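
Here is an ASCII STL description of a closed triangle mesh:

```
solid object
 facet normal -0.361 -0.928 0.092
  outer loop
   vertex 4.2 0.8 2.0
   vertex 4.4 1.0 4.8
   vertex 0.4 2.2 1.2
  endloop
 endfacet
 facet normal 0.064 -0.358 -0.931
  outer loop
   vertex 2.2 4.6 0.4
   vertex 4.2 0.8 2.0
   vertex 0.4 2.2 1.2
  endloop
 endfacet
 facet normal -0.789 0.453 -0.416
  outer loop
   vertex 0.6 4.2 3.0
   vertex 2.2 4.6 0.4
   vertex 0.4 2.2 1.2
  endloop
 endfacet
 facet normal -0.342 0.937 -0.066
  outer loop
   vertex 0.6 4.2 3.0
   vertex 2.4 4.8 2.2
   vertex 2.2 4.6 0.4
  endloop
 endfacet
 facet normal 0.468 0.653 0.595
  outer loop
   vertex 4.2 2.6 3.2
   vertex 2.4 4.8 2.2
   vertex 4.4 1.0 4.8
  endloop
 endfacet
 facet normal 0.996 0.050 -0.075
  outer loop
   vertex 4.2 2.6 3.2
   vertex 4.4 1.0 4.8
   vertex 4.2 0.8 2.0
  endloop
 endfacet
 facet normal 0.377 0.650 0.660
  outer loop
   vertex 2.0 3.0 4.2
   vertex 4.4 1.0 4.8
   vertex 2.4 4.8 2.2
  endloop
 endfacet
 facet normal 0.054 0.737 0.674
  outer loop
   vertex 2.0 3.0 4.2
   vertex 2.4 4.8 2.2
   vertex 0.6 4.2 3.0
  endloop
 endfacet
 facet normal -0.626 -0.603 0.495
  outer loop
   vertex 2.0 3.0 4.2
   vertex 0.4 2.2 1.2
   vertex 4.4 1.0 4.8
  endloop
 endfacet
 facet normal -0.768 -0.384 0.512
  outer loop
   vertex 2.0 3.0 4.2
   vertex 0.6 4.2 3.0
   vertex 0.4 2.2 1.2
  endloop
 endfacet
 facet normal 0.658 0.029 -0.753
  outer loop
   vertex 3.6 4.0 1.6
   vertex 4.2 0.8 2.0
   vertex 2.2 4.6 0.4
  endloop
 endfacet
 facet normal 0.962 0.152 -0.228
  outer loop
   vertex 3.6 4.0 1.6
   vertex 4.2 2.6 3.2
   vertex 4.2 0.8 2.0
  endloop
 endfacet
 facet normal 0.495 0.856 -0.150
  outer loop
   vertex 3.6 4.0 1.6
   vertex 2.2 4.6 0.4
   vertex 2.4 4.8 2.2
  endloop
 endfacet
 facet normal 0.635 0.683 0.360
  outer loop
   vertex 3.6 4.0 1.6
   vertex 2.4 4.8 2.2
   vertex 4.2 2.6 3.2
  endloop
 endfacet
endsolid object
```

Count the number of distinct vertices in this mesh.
9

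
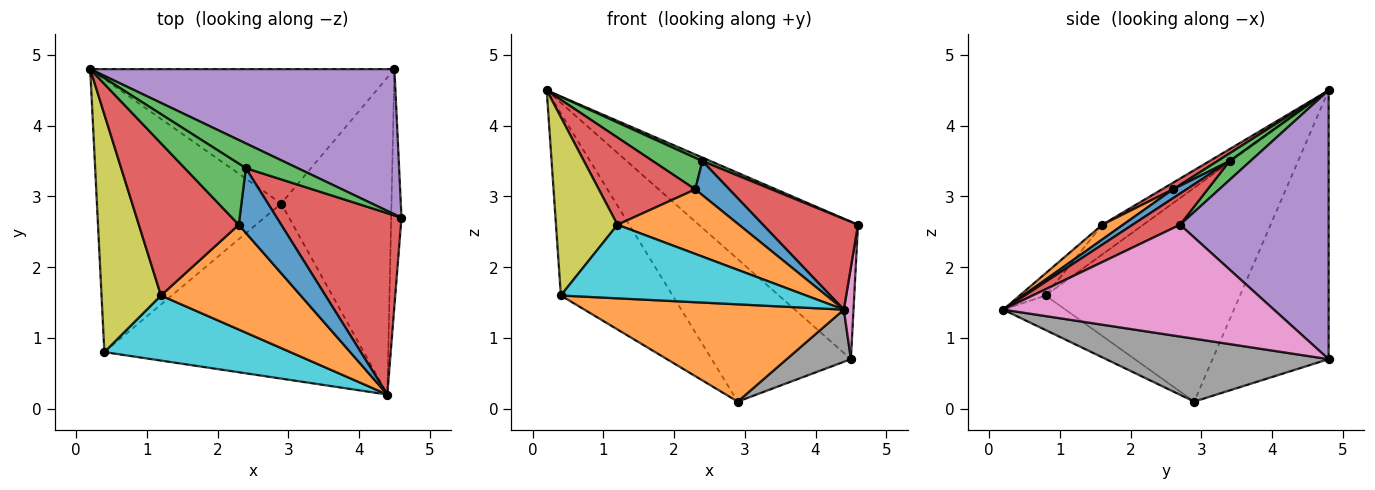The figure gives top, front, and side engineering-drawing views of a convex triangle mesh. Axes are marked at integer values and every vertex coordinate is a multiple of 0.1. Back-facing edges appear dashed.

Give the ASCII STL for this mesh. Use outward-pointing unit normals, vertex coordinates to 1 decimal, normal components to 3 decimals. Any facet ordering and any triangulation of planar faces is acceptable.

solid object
 facet normal -0.694 0.399 -0.599
  outer loop
   vertex 0.4 0.8 1.6
   vertex 0.2 4.8 4.5
   vertex 2.9 2.9 0.1
  endloop
 endfacet
 facet normal -0.116 -0.482 -0.868
  outer loop
   vertex 0.4 0.8 1.6
   vertex 2.9 2.9 0.1
   vertex 4.4 0.2 1.4
  endloop
 endfacet
 facet normal 0.339 -0.133 0.931
  outer loop
   vertex 2.4 3.4 3.5
   vertex 4.6 2.7 2.6
   vertex 0.2 4.8 4.5
  endloop
 endfacet
 facet normal 0.218 -0.436 0.873
  outer loop
   vertex 2.4 3.4 3.5
   vertex 4.4 0.2 1.4
   vertex 4.6 2.7 2.6
  endloop
 endfacet
 facet normal 0.540 0.579 0.611
  outer loop
   vertex 4.5 4.8 0.7
   vertex 0.2 4.8 4.5
   vertex 4.6 2.7 2.6
  endloop
 endfacet
 facet normal -0.519 0.622 -0.587
  outer loop
   vertex 4.5 4.8 0.7
   vertex 2.9 2.9 0.1
   vertex 0.2 4.8 4.5
  endloop
 endfacet
 facet normal 0.995 -0.036 -0.092
  outer loop
   vertex 4.5 4.8 0.7
   vertex 4.6 2.7 2.6
   vertex 4.4 0.2 1.4
  endloop
 endfacet
 facet normal 0.491 -0.142 -0.860
  outer loop
   vertex 4.5 4.8 0.7
   vertex 4.4 0.2 1.4
   vertex 2.9 2.9 0.1
  endloop
 endfacet
 facet normal -0.371 -0.557 0.743
  outer loop
   vertex 1.2 1.6 2.6
   vertex 0.2 4.8 4.5
   vertex 0.4 0.8 1.6
  endloop
 endfacet
 facet normal -0.079 -0.747 0.661
  outer loop
   vertex 1.2 1.6 2.6
   vertex 0.4 0.8 1.6
   vertex 4.4 0.2 1.4
  endloop
 endfacet
 facet normal 0.181 -0.458 0.870
  outer loop
   vertex 2.3 2.6 3.1
   vertex 4.4 0.2 1.4
   vertex 2.4 3.4 3.5
  endloop
 endfacet
 facet normal 0.089 -0.522 0.848
  outer loop
   vertex 2.3 2.6 3.1
   vertex 1.2 1.6 2.6
   vertex 4.4 0.2 1.4
  endloop
 endfacet
 facet normal 0.112 -0.456 0.883
  outer loop
   vertex 2.3 2.6 3.1
   vertex 2.4 3.4 3.5
   vertex 0.2 4.8 4.5
  endloop
 endfacet
 facet normal 0.057 -0.496 0.866
  outer loop
   vertex 2.3 2.6 3.1
   vertex 0.2 4.8 4.5
   vertex 1.2 1.6 2.6
  endloop
 endfacet
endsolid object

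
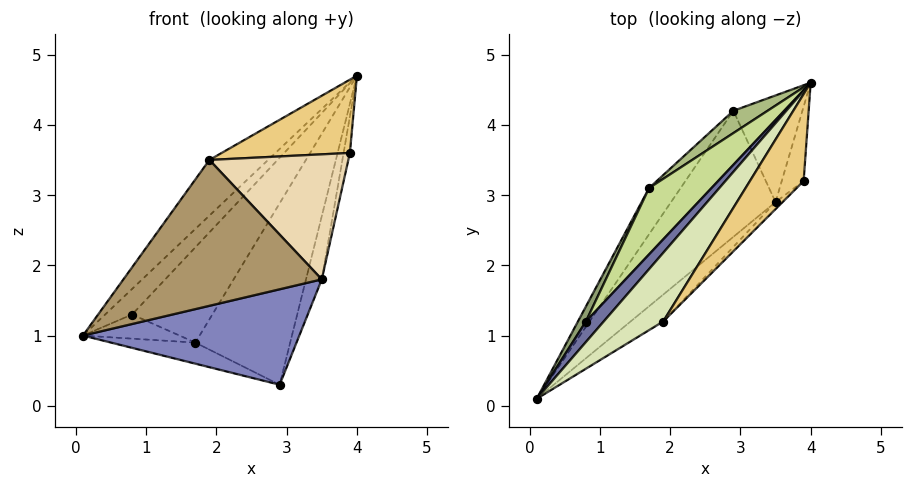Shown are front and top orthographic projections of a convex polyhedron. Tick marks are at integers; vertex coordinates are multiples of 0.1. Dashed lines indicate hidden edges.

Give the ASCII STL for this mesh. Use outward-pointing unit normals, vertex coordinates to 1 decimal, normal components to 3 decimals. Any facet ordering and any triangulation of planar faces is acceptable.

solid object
 facet normal -0.831 0.434 0.348
  outer loop
   vertex 0.8 1.2 1.3
   vertex 0.1 0.1 1.0
   vertex 4.0 4.6 4.7
  endloop
 endfacet
 facet normal 0.565 -0.498 -0.658
  outer loop
   vertex 3.5 2.9 1.8
   vertex 0.1 0.1 1.0
   vertex 2.9 4.2 0.3
  endloop
 endfacet
 facet normal 0.956 0.150 -0.253
  outer loop
   vertex 3.5 2.9 1.8
   vertex 2.9 4.2 0.3
   vertex 4.0 4.6 4.7
  endloop
 endfacet
 facet normal -0.641 0.319 -0.698
  outer loop
   vertex 1.7 3.1 0.9
   vertex 2.9 4.2 0.3
   vertex 0.1 0.1 1.0
  endloop
 endfacet
 facet normal -0.842 0.459 0.284
  outer loop
   vertex 1.7 3.1 0.9
   vertex 0.1 0.1 1.0
   vertex 0.8 1.2 1.3
  endloop
 endfacet
 facet normal -0.647 0.757 0.093
  outer loop
   vertex 1.7 3.1 0.9
   vertex 4.0 4.6 4.7
   vertex 2.9 4.2 0.3
  endloop
 endfacet
 facet normal -0.828 0.460 0.320
  outer loop
   vertex 1.7 3.1 0.9
   vertex 0.8 1.2 1.3
   vertex 4.0 4.6 4.7
  endloop
 endfacet
 facet normal -0.826 0.355 0.438
  outer loop
   vertex 1.9 1.2 3.5
   vertex 4.0 4.6 4.7
   vertex 0.1 0.1 1.0
  endloop
 endfacet
 facet normal 0.649 -0.748 -0.138
  outer loop
   vertex 1.9 1.2 3.5
   vertex 0.1 0.1 1.0
   vertex 3.5 2.9 1.8
  endloop
 endfacet
 facet normal 0.966 0.115 -0.234
  outer loop
   vertex 3.9 3.2 3.6
   vertex 3.5 2.9 1.8
   vertex 4.0 4.6 4.7
  endloop
 endfacet
 facet normal 0.518 -0.551 0.654
  outer loop
   vertex 3.9 3.2 3.6
   vertex 4.0 4.6 4.7
   vertex 1.9 1.2 3.5
  endloop
 endfacet
 facet normal 0.708 -0.706 -0.040
  outer loop
   vertex 3.9 3.2 3.6
   vertex 1.9 1.2 3.5
   vertex 3.5 2.9 1.8
  endloop
 endfacet
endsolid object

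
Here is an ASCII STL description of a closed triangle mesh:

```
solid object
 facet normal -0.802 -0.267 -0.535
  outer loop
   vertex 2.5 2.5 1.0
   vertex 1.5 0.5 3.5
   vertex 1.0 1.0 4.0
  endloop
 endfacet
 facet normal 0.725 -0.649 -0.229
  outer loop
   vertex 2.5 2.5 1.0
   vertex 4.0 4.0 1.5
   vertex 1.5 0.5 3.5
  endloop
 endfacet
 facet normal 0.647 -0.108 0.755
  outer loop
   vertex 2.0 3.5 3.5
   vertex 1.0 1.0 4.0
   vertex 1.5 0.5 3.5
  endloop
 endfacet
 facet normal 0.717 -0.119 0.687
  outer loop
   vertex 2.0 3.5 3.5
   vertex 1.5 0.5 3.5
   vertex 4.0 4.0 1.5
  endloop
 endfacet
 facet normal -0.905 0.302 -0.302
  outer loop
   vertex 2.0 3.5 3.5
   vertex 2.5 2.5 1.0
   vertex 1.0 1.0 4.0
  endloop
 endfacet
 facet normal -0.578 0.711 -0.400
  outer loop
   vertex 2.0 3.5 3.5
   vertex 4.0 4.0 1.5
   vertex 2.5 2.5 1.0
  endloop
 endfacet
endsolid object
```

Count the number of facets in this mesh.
6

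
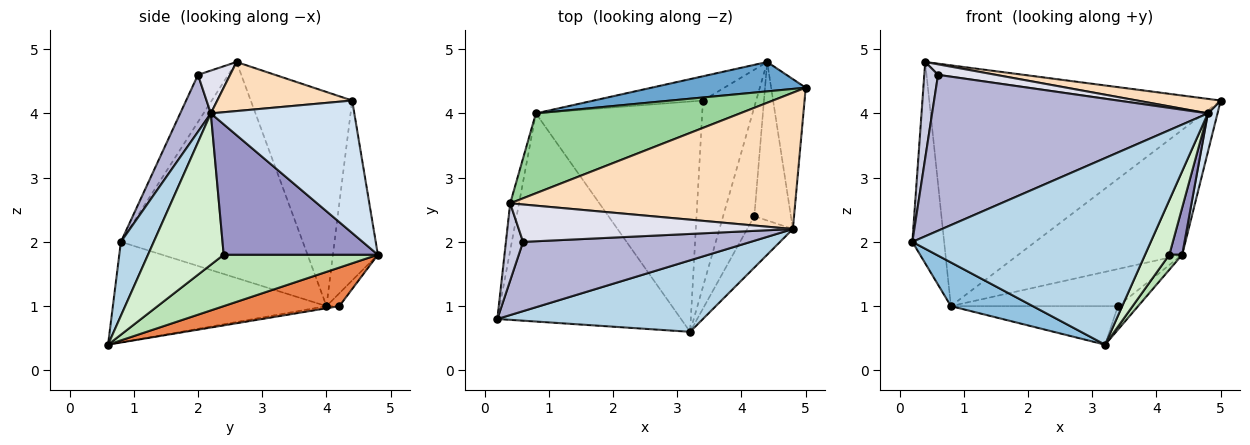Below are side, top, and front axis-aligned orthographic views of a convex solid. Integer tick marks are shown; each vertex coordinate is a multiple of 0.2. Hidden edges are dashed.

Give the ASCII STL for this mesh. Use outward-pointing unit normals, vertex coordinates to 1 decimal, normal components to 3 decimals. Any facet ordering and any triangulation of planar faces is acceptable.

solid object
 facet normal -0.258 0.940 0.221
  outer loop
   vertex 0.8 4.0 1.0
   vertex 5.0 4.4 4.2
   vertex 4.4 4.8 1.8
  endloop
 endfacet
 facet normal -0.472 -0.181 -0.863
  outer loop
   vertex 0.8 4.0 1.0
   vertex 3.2 0.6 0.4
   vertex 0.2 0.8 2.0
  endloop
 endfacet
 facet normal 0.128 -0.926 0.355
  outer loop
   vertex 4.8 2.2 4.0
   vertex 0.2 0.8 2.0
   vertex 3.2 0.6 0.4
  endloop
 endfacet
 facet normal 0.966 -0.065 -0.252
  outer loop
   vertex 4.8 2.2 4.0
   vertex 4.4 4.8 1.8
   vertex 5.0 4.4 4.2
  endloop
 endfacet
 facet normal 0.583 0.102 -0.806
  outer loop
   vertex 3.4 4.2 1.0
   vertex 4.4 4.8 1.8
   vertex 3.2 0.6 0.4
  endloop
 endfacet
 facet normal -0.013 0.165 -0.986
  outer loop
   vertex 3.4 4.2 1.0
   vertex 3.2 0.6 0.4
   vertex 0.8 4.0 1.0
  endloop
 endfacet
 facet normal -0.064 0.835 -0.546
  outer loop
   vertex 3.4 4.2 1.0
   vertex 0.8 4.0 1.0
   vertex 4.4 4.8 1.8
  endloop
 endfacet
 facet normal 0.169 -0.104 0.980
  outer loop
   vertex 0.4 2.6 4.8
   vertex 4.8 2.2 4.0
   vertex 5.0 4.4 4.2
  endloop
 endfacet
 facet normal -0.984 0.172 -0.040
  outer loop
   vertex 0.4 2.6 4.8
   vertex 0.8 4.0 1.0
   vertex 0.2 0.8 2.0
  endloop
 endfacet
 facet normal -0.314 0.901 0.299
  outer loop
   vertex 0.4 2.6 4.8
   vertex 5.0 4.4 4.2
   vertex 0.8 4.0 1.0
  endloop
 endfacet
 facet normal 0.853 -0.071 -0.518
  outer loop
   vertex 4.2 2.4 1.8
   vertex 3.2 0.6 0.4
   vertex 4.4 4.8 1.8
  endloop
 endfacet
 facet normal 0.915 -0.294 -0.276
  outer loop
   vertex 4.2 2.4 1.8
   vertex 4.8 2.2 4.0
   vertex 3.2 0.6 0.4
  endloop
 endfacet
 facet normal 0.960 -0.080 -0.269
  outer loop
   vertex 4.2 2.4 1.8
   vertex 4.4 4.8 1.8
   vertex 4.8 2.2 4.0
  endloop
 endfacet
 facet normal 0.101 -0.909 0.404
  outer loop
   vertex 0.6 2.0 4.6
   vertex 0.2 0.8 2.0
   vertex 4.8 2.2 4.0
  endloop
 endfacet
 facet normal -0.864 -0.393 0.314
  outer loop
   vertex 0.6 2.0 4.6
   vertex 0.4 2.6 4.8
   vertex 0.2 0.8 2.0
  endloop
 endfacet
 facet normal 0.149 -0.268 0.952
  outer loop
   vertex 0.6 2.0 4.6
   vertex 4.8 2.2 4.0
   vertex 0.4 2.6 4.8
  endloop
 endfacet
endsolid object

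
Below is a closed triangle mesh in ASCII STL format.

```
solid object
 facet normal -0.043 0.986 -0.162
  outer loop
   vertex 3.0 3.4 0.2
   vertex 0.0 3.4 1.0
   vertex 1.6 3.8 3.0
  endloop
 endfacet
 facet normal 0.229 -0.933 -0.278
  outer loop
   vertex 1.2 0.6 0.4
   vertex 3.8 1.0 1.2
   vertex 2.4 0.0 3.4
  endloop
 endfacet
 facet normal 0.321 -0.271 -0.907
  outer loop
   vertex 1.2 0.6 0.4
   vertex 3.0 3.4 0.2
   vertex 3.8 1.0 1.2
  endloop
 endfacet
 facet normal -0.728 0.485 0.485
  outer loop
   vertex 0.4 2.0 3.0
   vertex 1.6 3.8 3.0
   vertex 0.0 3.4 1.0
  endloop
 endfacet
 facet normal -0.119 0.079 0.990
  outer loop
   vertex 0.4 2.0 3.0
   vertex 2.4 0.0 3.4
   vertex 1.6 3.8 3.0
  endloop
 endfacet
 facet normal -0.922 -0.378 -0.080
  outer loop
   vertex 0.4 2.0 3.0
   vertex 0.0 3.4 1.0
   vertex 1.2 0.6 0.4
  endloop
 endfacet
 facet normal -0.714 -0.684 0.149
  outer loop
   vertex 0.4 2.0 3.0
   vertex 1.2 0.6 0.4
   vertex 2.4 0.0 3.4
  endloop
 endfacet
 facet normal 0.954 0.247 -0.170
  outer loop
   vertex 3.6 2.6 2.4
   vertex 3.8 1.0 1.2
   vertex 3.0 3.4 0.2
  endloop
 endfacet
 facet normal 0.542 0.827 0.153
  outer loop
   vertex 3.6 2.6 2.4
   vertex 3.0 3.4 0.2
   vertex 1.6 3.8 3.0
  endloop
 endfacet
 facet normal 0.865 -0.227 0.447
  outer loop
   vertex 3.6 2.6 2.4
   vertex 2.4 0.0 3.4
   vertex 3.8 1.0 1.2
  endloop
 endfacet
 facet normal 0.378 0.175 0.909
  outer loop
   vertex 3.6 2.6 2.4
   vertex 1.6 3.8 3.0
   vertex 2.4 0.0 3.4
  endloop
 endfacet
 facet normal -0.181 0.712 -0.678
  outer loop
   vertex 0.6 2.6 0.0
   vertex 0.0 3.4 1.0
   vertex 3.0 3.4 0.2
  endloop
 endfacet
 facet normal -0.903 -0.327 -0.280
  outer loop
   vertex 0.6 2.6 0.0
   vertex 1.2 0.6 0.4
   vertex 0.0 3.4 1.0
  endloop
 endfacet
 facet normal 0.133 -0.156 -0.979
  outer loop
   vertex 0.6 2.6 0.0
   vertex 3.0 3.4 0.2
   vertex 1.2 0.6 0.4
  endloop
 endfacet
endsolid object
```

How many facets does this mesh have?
14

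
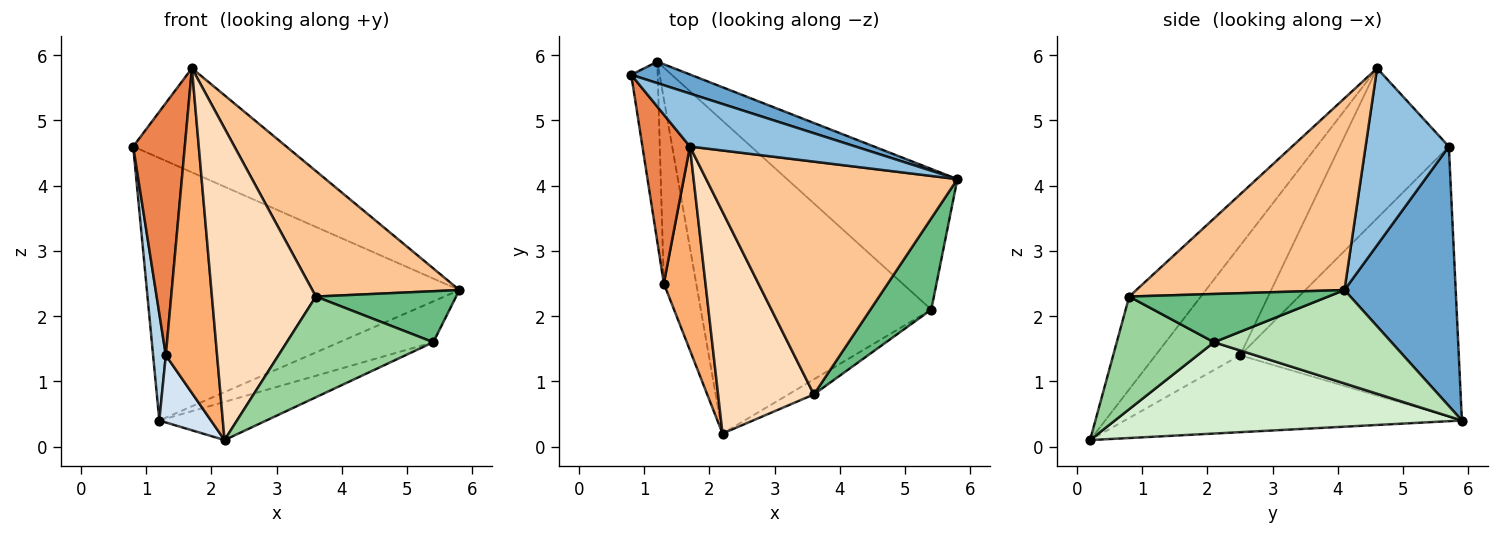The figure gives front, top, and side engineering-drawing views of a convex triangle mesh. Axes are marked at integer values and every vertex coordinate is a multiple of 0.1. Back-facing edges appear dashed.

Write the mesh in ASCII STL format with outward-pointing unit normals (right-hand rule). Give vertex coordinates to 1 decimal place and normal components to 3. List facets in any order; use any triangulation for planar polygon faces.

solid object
 facet normal 0.334 0.939 0.077
  outer loop
   vertex 1.2 5.9 0.4
   vertex 0.8 5.7 4.6
   vertex 5.8 4.1 2.4
  endloop
 endfacet
 facet normal 0.436 0.802 0.408
  outer loop
   vertex 1.7 4.6 5.8
   vertex 5.8 4.1 2.4
   vertex 0.8 5.7 4.6
  endloop
 endfacet
 facet normal -0.994 -0.058 -0.097
  outer loop
   vertex 1.3 2.5 1.4
   vertex 0.8 5.7 4.6
   vertex 1.2 5.9 0.4
  endloop
 endfacet
 facet normal -0.913 -0.140 -0.384
  outer loop
   vertex 1.3 2.5 1.4
   vertex 1.2 5.9 0.4
   vertex 2.2 0.2 0.1
  endloop
 endfacet
 facet normal -0.869 -0.411 0.275
  outer loop
   vertex 1.3 2.5 1.4
   vertex 1.7 4.6 5.8
   vertex 0.8 5.7 4.6
  endloop
 endfacet
 facet normal -0.813 -0.493 0.309
  outer loop
   vertex 1.3 2.5 1.4
   vertex 2.2 0.2 0.1
   vertex 1.7 4.6 5.8
  endloop
 endfacet
 facet normal 0.558 -0.394 0.731
  outer loop
   vertex 3.6 0.8 2.3
   vertex 5.8 4.1 2.4
   vertex 1.7 4.6 5.8
  endloop
 endfacet
 facet normal -0.490 -0.710 0.505
  outer loop
   vertex 3.6 0.8 2.3
   vertex 1.7 4.6 5.8
   vertex 2.2 0.2 0.1
  endloop
 endfacet
 facet normal 0.569 -0.401 0.718
  outer loop
   vertex 5.4 2.1 1.6
   vertex 5.8 4.1 2.4
   vertex 3.6 0.8 2.3
  endloop
 endfacet
 facet normal 0.549 -0.827 -0.124
  outer loop
   vertex 5.4 2.1 1.6
   vertex 3.6 0.8 2.3
   vertex 2.2 0.2 0.1
  endloop
 endfacet
 facet normal 0.466 0.247 -0.850
  outer loop
   vertex 5.4 2.1 1.6
   vertex 1.2 5.9 0.4
   vertex 5.8 4.1 2.4
  endloop
 endfacet
 facet normal 0.366 0.113 -0.924
  outer loop
   vertex 5.4 2.1 1.6
   vertex 2.2 0.2 0.1
   vertex 1.2 5.9 0.4
  endloop
 endfacet
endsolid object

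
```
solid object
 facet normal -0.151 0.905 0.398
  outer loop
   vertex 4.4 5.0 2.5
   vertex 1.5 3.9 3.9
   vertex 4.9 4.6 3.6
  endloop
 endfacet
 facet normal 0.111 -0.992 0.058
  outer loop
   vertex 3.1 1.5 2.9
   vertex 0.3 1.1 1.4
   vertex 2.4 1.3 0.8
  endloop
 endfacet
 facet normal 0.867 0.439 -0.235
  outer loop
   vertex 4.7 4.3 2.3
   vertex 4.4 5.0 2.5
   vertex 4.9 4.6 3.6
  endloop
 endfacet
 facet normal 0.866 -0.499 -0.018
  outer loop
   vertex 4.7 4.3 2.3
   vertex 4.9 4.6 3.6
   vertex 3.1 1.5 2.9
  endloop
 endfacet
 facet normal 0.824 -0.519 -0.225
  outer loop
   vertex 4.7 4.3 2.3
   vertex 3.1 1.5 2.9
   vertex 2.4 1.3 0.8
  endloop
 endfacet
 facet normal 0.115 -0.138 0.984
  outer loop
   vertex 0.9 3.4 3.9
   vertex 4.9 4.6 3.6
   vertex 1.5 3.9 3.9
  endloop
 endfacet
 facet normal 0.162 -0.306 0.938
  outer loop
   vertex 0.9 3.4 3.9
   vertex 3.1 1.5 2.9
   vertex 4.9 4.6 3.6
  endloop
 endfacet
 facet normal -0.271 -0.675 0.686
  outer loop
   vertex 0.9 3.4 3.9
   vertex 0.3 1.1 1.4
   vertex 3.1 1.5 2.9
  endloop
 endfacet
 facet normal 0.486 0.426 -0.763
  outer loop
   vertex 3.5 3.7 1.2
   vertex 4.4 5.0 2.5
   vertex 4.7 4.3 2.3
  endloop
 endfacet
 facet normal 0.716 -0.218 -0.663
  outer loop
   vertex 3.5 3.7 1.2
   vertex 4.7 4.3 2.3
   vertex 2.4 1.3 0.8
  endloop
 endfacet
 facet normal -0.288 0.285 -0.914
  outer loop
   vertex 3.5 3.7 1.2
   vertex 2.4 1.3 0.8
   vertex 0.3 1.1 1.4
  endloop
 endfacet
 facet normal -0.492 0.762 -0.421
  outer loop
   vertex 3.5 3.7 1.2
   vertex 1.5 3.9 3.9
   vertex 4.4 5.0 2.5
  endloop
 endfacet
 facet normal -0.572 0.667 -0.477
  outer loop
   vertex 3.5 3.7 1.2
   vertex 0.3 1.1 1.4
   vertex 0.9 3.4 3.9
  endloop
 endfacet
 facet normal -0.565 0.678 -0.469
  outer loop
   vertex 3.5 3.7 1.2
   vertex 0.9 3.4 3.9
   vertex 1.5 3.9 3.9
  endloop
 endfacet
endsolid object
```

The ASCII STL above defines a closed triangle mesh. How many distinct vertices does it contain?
9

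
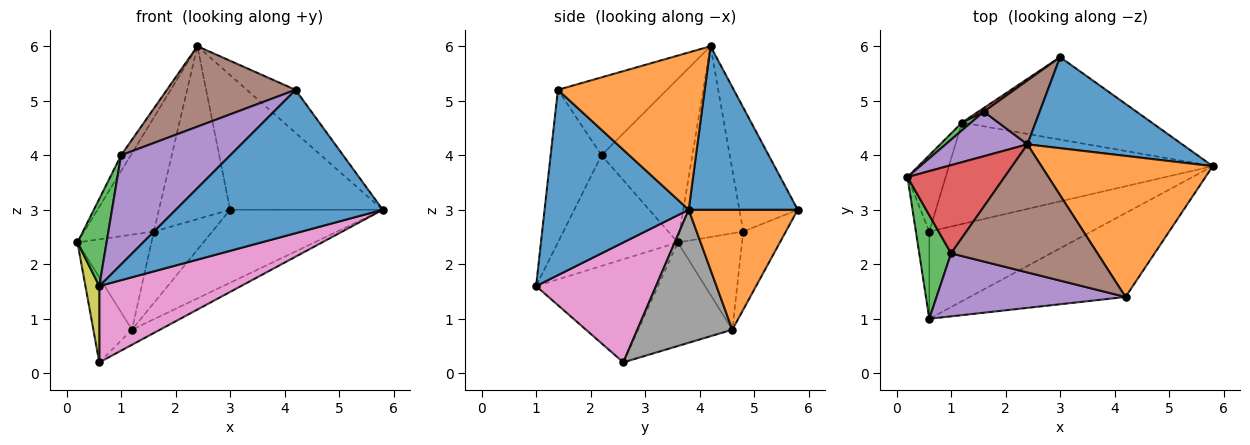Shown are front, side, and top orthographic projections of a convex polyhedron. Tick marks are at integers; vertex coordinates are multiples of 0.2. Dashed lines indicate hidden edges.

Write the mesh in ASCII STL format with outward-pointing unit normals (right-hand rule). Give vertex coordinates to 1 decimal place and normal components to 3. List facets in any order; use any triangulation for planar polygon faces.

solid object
 facet normal 0.515 -0.740 -0.433
  outer loop
   vertex 4.2 1.4 5.2
   vertex 0.6 1.0 1.6
   vertex 5.8 3.8 3.0
  endloop
 endfacet
 facet normal 0.660 0.219 0.719
  outer loop
   vertex 4.2 1.4 5.2
   vertex 5.8 3.8 3.0
   vertex 2.4 4.2 6.0
  endloop
 endfacet
 facet normal -0.936 -0.227 0.269
  outer loop
   vertex 1.0 2.2 4.0
   vertex 0.2 3.6 2.4
   vertex 0.6 1.0 1.6
  endloop
 endfacet
 facet normal -0.856 0.091 0.508
  outer loop
   vertex 1.0 2.2 4.0
   vertex 2.4 4.2 6.0
   vertex 0.2 3.6 2.4
  endloop
 endfacet
 facet normal -0.375 -0.803 0.464
  outer loop
   vertex 1.0 2.2 4.0
   vertex 0.6 1.0 1.6
   vertex 4.2 1.4 5.2
  endloop
 endfacet
 facet normal -0.411 -0.485 0.772
  outer loop
   vertex 1.0 2.2 4.0
   vertex 4.2 1.4 5.2
   vertex 2.4 4.2 6.0
  endloop
 endfacet
 facet normal 0.487 -0.575 -0.657
  outer loop
   vertex 0.6 2.6 0.2
   vertex 5.8 3.8 3.0
   vertex 0.6 1.0 1.6
  endloop
 endfacet
 facet normal 0.446 0.132 -0.885
  outer loop
   vertex 0.6 2.6 0.2
   vertex 1.2 4.6 0.8
   vertex 5.8 3.8 3.0
  endloop
 endfacet
 facet normal -0.985 -0.112 -0.128
  outer loop
   vertex 0.6 2.6 0.2
   vertex 0.6 1.0 1.6
   vertex 0.2 3.6 2.4
  endloop
 endfacet
 facet normal -0.876 0.359 -0.323
  outer loop
   vertex 0.6 2.6 0.2
   vertex 0.2 3.6 2.4
   vertex 1.2 4.6 0.8
  endloop
 endfacet
 facet normal 0.509 0.713 0.482
  outer loop
   vertex 3.0 5.8 3.0
   vertex 2.4 4.2 6.0
   vertex 5.8 3.8 3.0
  endloop
 endfacet
 facet normal 0.428 0.599 -0.677
  outer loop
   vertex 3.0 5.8 3.0
   vertex 5.8 3.8 3.0
   vertex 1.2 4.6 0.8
  endloop
 endfacet
 facet normal -0.655 0.753 0.062
  outer loop
   vertex 1.6 4.8 2.6
   vertex 1.2 4.6 0.8
   vertex 0.2 3.6 2.4
  endloop
 endfacet
 facet normal -0.588 0.807 0.041
  outer loop
   vertex 1.6 4.8 2.6
   vertex 3.0 5.8 3.0
   vertex 1.2 4.6 0.8
  endloop
 endfacet
 facet normal -0.648 0.709 0.278
  outer loop
   vertex 1.6 4.8 2.6
   vertex 0.2 3.6 2.4
   vertex 2.4 4.2 6.0
  endloop
 endfacet
 facet normal -0.610 0.744 0.275
  outer loop
   vertex 1.6 4.8 2.6
   vertex 2.4 4.2 6.0
   vertex 3.0 5.8 3.0
  endloop
 endfacet
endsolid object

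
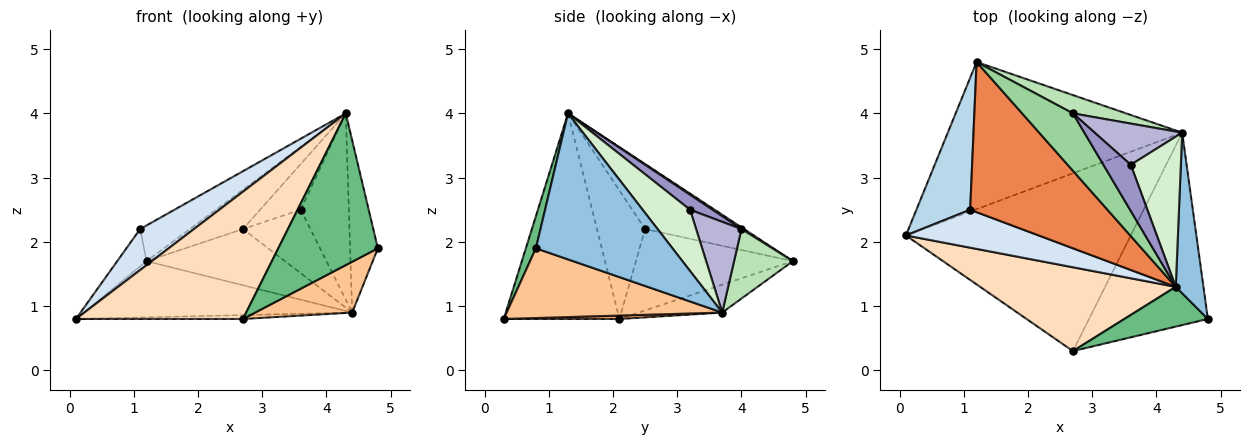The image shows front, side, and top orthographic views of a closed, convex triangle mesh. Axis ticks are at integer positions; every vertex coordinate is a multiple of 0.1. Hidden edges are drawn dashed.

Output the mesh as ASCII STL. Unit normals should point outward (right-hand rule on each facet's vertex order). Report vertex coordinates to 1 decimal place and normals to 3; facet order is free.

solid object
 facet normal -0.110 0.354 -0.929
  outer loop
   vertex 4.4 3.7 0.9
   vertex 0.1 2.1 0.8
   vertex 1.2 4.8 1.7
  endloop
 endfacet
 facet normal 0.963 0.196 0.183
  outer loop
   vertex 4.4 3.7 0.9
   vertex 4.3 1.3 4.0
   vertex 4.8 0.8 1.9
  endloop
 endfacet
 facet normal -0.824 0.154 0.545
  outer loop
   vertex 1.1 2.5 2.2
   vertex 1.2 4.8 1.7
   vertex 0.1 2.1 0.8
  endloop
 endfacet
 facet normal -0.549 -0.613 0.568
  outer loop
   vertex 1.1 2.5 2.2
   vertex 0.1 2.1 0.8
   vertex 4.3 1.3 4.0
  endloop
 endfacet
 facet normal -0.418 0.210 0.884
  outer loop
   vertex 1.1 2.5 2.2
   vertex 4.3 1.3 4.0
   vertex 1.2 4.8 1.7
  endloop
 endfacet
 facet normal 0.015 0.022 -1.000
  outer loop
   vertex 2.7 0.3 0.8
   vertex 0.1 2.1 0.8
   vertex 4.4 3.7 0.9
  endloop
 endfacet
 facet normal 0.493 -0.222 -0.841
  outer loop
   vertex 2.7 0.3 0.8
   vertex 4.4 3.7 0.9
   vertex 4.8 0.8 1.9
  endloop
 endfacet
 facet normal -0.501 -0.723 0.476
  outer loop
   vertex 2.7 0.3 0.8
   vertex 4.3 1.3 4.0
   vertex 0.1 2.1 0.8
  endloop
 endfacet
 facet normal 0.097 -0.963 0.252
  outer loop
   vertex 2.7 0.3 0.8
   vertex 4.8 0.8 1.9
   vertex 4.3 1.3 4.0
  endloop
 endfacet
 facet normal 0.027 0.565 0.824
  outer loop
   vertex 2.7 4.0 2.2
   vertex 1.2 4.8 1.7
   vertex 4.3 1.3 4.0
  endloop
 endfacet
 facet normal 0.375 0.882 0.287
  outer loop
   vertex 2.7 4.0 2.2
   vertex 4.4 3.7 0.9
   vertex 1.2 4.8 1.7
  endloop
 endfacet
 facet normal 0.609 0.617 0.498
  outer loop
   vertex 3.6 3.2 2.5
   vertex 4.3 1.3 4.0
   vertex 4.4 3.7 0.9
  endloop
 endfacet
 facet normal 0.363 0.656 0.662
  outer loop
   vertex 3.6 3.2 2.5
   vertex 2.7 4.0 2.2
   vertex 4.3 1.3 4.0
  endloop
 endfacet
 facet normal 0.491 0.731 0.474
  outer loop
   vertex 3.6 3.2 2.5
   vertex 4.4 3.7 0.9
   vertex 2.7 4.0 2.2
  endloop
 endfacet
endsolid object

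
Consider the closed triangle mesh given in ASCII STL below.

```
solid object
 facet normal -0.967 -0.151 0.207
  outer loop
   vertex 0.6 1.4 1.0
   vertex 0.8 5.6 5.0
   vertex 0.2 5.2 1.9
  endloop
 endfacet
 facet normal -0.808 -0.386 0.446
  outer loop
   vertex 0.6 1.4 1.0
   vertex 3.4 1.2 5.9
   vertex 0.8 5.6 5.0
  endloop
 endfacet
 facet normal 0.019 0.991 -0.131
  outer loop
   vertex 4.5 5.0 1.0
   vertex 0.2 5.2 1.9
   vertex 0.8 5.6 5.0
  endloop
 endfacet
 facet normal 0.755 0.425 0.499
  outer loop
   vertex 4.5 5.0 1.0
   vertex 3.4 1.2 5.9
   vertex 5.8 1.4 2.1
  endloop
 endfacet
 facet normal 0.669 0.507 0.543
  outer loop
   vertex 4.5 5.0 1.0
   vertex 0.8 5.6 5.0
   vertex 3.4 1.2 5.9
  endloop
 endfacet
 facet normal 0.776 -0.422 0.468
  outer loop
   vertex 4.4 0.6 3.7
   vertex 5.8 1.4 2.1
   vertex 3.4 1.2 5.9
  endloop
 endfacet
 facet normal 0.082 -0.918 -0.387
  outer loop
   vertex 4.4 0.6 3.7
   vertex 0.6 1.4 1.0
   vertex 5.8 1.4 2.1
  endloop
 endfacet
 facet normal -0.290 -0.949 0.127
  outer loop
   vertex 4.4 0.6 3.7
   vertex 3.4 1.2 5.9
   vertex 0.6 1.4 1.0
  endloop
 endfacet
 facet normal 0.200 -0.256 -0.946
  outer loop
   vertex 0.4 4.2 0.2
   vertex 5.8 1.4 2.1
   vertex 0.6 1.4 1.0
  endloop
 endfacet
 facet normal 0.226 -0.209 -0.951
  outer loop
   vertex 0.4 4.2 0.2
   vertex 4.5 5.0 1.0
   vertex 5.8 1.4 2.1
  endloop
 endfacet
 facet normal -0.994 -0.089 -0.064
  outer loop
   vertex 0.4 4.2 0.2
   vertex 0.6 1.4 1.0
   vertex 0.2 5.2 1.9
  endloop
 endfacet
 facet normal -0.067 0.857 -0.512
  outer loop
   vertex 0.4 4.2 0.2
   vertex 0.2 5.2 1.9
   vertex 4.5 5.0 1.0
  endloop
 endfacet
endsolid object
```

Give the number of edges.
18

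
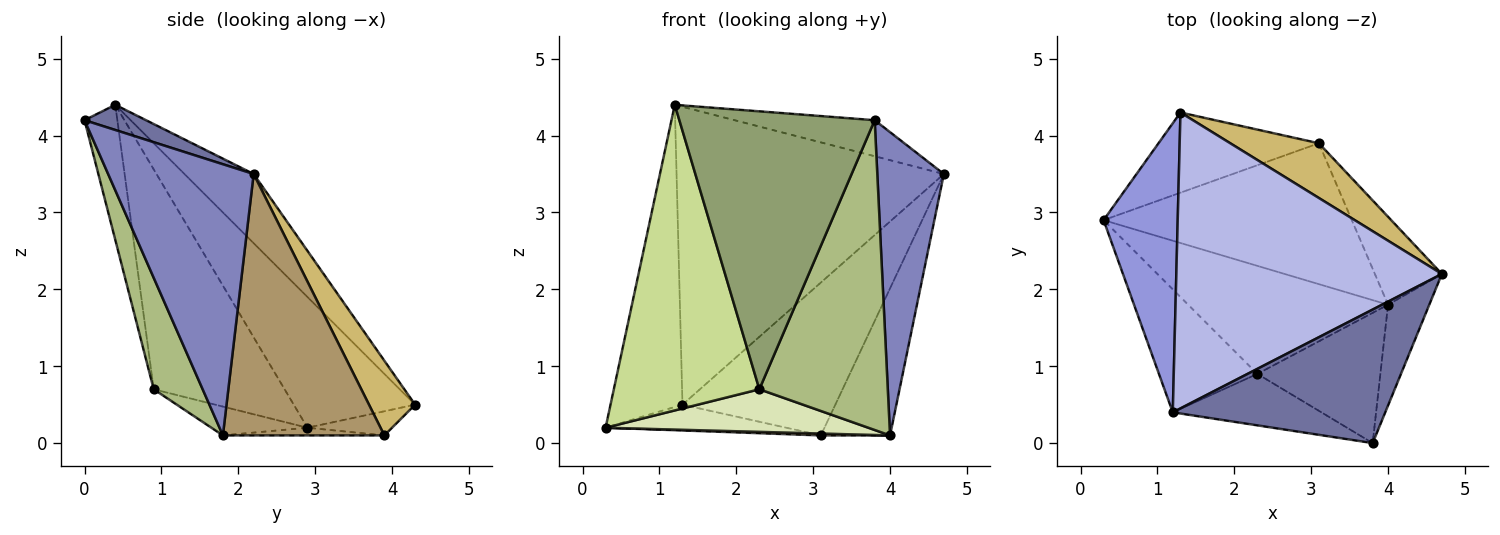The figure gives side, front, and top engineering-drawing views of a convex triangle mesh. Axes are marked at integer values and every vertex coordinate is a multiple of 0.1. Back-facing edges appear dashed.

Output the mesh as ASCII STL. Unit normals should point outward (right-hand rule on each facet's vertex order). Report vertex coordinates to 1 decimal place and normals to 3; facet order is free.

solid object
 facet normal 0.114 0.259 0.959
  outer loop
   vertex 3.8 0.0 4.2
   vertex 4.7 2.2 3.5
   vertex 1.2 0.4 4.4
  endloop
 endfacet
 facet normal 0.901 -0.412 -0.137
  outer loop
   vertex 4.0 1.8 0.1
   vertex 4.7 2.2 3.5
   vertex 3.8 0.0 4.2
  endloop
 endfacet
 facet normal -0.773 0.458 0.438
  outer loop
   vertex 1.3 4.3 0.5
   vertex 0.3 2.9 0.2
   vertex 1.2 0.4 4.4
  endloop
 endfacet
 facet normal -0.181 0.698 0.693
  outer loop
   vertex 1.3 4.3 0.5
   vertex 1.2 0.4 4.4
   vertex 4.7 2.2 3.5
  endloop
 endfacet
 facet normal -0.163 -0.970 -0.180
  outer loop
   vertex 2.3 0.9 0.7
   vertex 3.8 0.0 4.2
   vertex 1.2 0.4 4.4
  endloop
 endfacet
 facet normal 0.331 -0.870 -0.366
  outer loop
   vertex 2.3 0.9 0.7
   vertex 4.0 1.8 0.1
   vertex 3.8 0.0 4.2
  endloop
 endfacet
 facet normal -0.641 -0.712 -0.287
  outer loop
   vertex 2.3 0.9 0.7
   vertex 1.2 0.4 4.4
   vertex 0.3 2.9 0.2
  endloop
 endfacet
 facet normal -0.133 -0.364 -0.922
  outer loop
   vertex 2.3 0.9 0.7
   vertex 0.3 2.9 0.2
   vertex 4.0 1.8 0.1
  endloop
 endfacet
 facet normal 0.895 0.383 -0.229
  outer loop
   vertex 3.1 3.9 0.1
   vertex 4.7 2.2 3.5
   vertex 4.0 1.8 0.1
  endloop
 endfacet
 facet normal 0.273 0.906 0.324
  outer loop
   vertex 3.1 3.9 0.1
   vertex 1.3 4.3 0.5
   vertex 4.7 2.2 3.5
  endloop
 endfacet
 facet normal -0.031 -0.013 -0.999
  outer loop
   vertex 3.1 3.9 0.1
   vertex 4.0 1.8 0.1
   vertex 0.3 2.9 0.2
  endloop
 endfacet
 facet normal -0.142 0.303 -0.942
  outer loop
   vertex 3.1 3.9 0.1
   vertex 0.3 2.9 0.2
   vertex 1.3 4.3 0.5
  endloop
 endfacet
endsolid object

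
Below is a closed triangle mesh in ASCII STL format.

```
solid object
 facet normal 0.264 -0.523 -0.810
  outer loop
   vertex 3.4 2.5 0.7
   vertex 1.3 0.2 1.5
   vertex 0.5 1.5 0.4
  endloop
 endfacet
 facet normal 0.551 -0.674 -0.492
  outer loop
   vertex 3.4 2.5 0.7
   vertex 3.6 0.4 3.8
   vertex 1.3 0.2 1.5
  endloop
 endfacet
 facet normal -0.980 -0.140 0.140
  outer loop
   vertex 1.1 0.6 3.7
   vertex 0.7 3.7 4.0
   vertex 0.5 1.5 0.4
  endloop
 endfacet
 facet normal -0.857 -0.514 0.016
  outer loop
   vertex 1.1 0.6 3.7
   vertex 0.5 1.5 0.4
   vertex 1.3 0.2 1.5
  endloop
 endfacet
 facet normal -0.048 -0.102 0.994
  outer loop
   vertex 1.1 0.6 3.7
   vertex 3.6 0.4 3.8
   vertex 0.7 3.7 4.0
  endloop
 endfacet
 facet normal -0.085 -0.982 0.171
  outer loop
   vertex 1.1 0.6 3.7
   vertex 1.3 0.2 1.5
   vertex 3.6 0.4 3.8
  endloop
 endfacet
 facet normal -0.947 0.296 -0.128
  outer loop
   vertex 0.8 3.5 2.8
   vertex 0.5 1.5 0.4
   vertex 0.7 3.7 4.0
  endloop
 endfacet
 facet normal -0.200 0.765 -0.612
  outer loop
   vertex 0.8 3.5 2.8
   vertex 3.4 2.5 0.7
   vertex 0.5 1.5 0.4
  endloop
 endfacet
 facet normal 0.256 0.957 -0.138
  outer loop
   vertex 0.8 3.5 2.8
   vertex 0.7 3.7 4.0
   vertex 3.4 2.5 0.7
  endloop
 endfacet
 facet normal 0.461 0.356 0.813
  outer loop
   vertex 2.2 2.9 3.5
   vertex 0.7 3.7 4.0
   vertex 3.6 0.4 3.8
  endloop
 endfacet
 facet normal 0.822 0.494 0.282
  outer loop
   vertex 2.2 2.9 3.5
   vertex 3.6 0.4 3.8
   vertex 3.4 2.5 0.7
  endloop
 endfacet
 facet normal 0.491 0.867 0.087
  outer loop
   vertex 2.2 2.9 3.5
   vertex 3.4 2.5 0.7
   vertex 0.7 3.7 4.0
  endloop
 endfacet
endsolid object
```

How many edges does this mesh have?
18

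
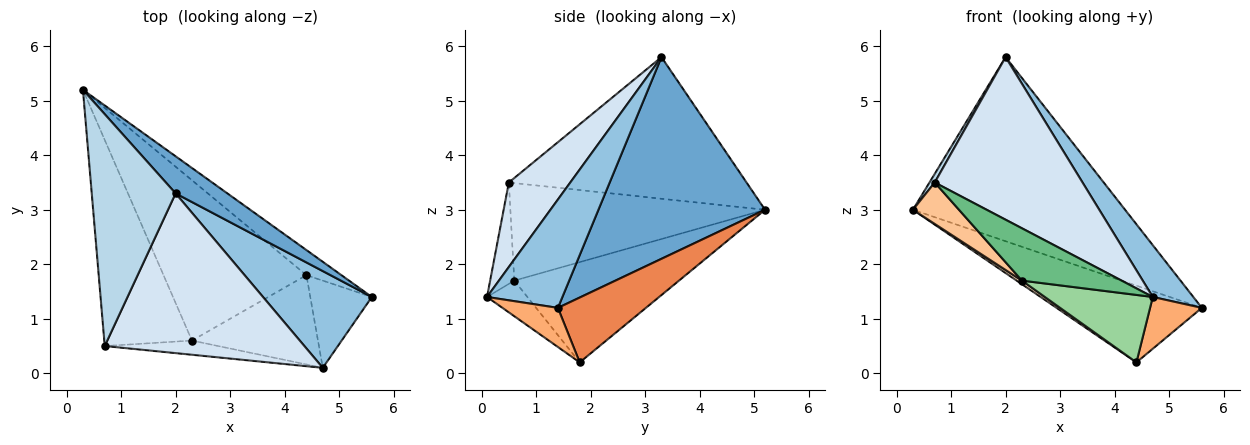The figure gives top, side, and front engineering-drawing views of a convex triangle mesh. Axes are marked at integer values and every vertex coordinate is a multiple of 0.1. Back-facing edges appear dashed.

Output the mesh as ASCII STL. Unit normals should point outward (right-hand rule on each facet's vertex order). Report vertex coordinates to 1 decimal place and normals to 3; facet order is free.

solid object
 facet normal 0.610 0.777 0.157
  outer loop
   vertex 2.0 3.3 5.8
   vertex 5.6 1.4 1.2
   vertex 0.3 5.2 3.0
  endloop
 endfacet
 facet normal 0.660 -0.355 0.663
  outer loop
   vertex 2.0 3.3 5.8
   vertex 4.7 0.1 1.4
   vertex 5.6 1.4 1.2
  endloop
 endfacet
 facet normal -0.860 -0.019 0.509
  outer loop
   vertex 0.7 0.5 3.5
   vertex 2.0 3.3 5.8
   vertex 0.3 5.2 3.0
  endloop
 endfacet
 facet normal 0.284 -0.684 0.672
  outer loop
   vertex 0.7 0.5 3.5
   vertex 4.7 0.1 1.4
   vertex 2.0 3.3 5.8
  endloop
 endfacet
 facet normal 0.499 0.824 -0.269
  outer loop
   vertex 4.4 1.8 0.2
   vertex 0.3 5.2 3.0
   vertex 5.6 1.4 1.2
  endloop
 endfacet
 facet normal 0.479 -0.448 -0.755
  outer loop
   vertex 4.4 1.8 0.2
   vertex 5.6 1.4 1.2
   vertex 4.7 0.1 1.4
  endloop
 endfacet
 facet normal -0.737 -0.133 -0.663
  outer loop
   vertex 2.3 0.6 1.7
   vertex 0.7 0.5 3.5
   vertex 0.3 5.2 3.0
  endloop
 endfacet
 facet normal -0.574 -0.018 -0.819
  outer loop
   vertex 2.3 0.6 1.7
   vertex 0.3 5.2 3.0
   vertex 4.4 1.8 0.2
  endloop
 endfacet
 facet normal -0.228 -0.940 -0.255
  outer loop
   vertex 2.3 0.6 1.7
   vertex 4.7 0.1 1.4
   vertex 0.7 0.5 3.5
  endloop
 endfacet
 facet normal -0.220 -0.588 -0.778
  outer loop
   vertex 2.3 0.6 1.7
   vertex 4.4 1.8 0.2
   vertex 4.7 0.1 1.4
  endloop
 endfacet
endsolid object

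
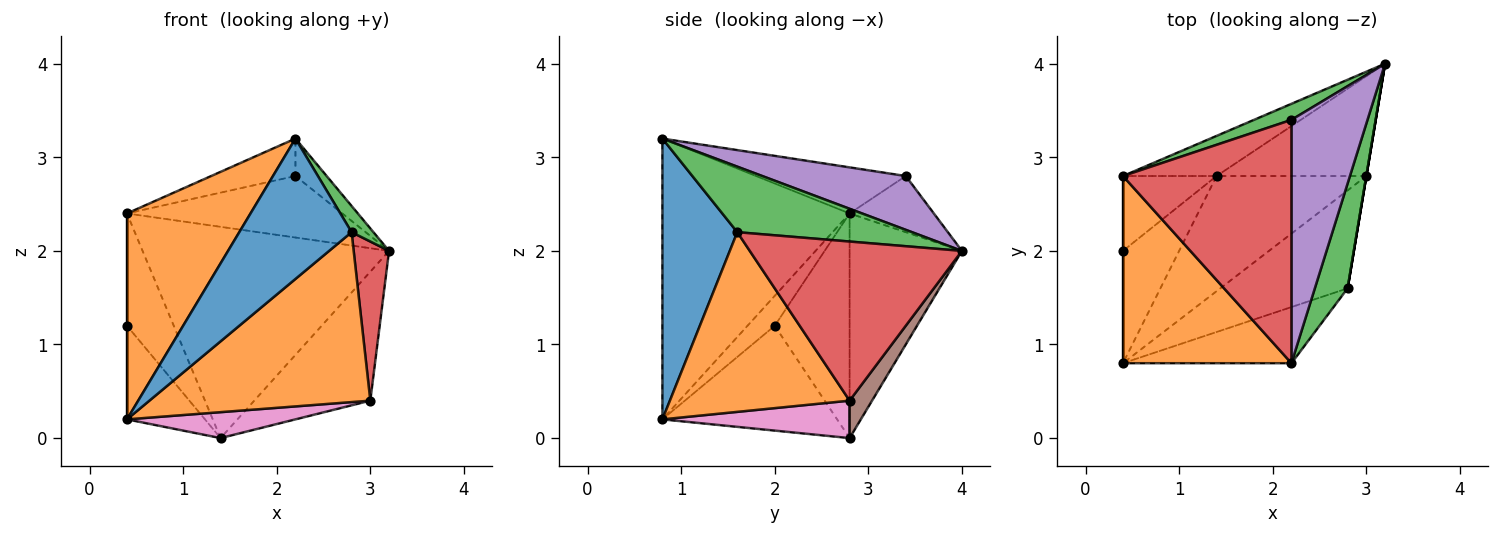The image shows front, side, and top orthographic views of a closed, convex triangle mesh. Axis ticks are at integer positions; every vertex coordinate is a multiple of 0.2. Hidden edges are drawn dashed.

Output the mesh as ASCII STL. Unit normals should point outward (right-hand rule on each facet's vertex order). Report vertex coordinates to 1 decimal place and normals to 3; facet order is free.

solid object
 facet normal -0.409 0.897 -0.170
  outer loop
   vertex 1.4 2.8 0.0
   vertex 0.4 2.8 2.4
   vertex 3.2 4.0 2.0
  endloop
 endfacet
 facet normal -0.746 -0.493 0.448
  outer loop
   vertex 0.4 0.8 0.2
   vertex 2.2 0.8 3.2
   vertex 0.4 2.8 2.4
  endloop
 endfacet
 facet normal -0.354 0.905 0.236
  outer loop
   vertex 2.2 3.4 2.8
   vertex 3.2 4.0 2.0
   vertex 0.4 2.8 2.4
  endloop
 endfacet
 facet normal -0.261 0.147 0.954
  outer loop
   vertex 2.2 3.4 2.8
   vertex 0.4 2.8 2.4
   vertex 2.2 0.8 3.2
  endloop
 endfacet
 facet normal 0.573 0.125 0.810
  outer loop
   vertex 2.2 3.4 2.8
   vertex 2.2 0.8 3.2
   vertex 3.2 4.0 2.0
  endloop
 endfacet
 facet normal 0.151 0.782 -0.605
  outer loop
   vertex 3.0 2.8 0.4
   vertex 1.4 2.8 0.0
   vertex 3.2 4.0 2.0
  endloop
 endfacet
 facet normal 0.237 -0.213 -0.948
  outer loop
   vertex 3.0 2.8 0.4
   vertex 0.4 0.8 0.2
   vertex 1.4 2.8 0.0
  endloop
 endfacet
 facet normal -0.800 0.500 -0.333
  outer loop
   vertex 0.4 2.0 1.2
   vertex 0.4 2.8 2.4
   vertex 1.4 2.8 0.0
  endloop
 endfacet
 facet normal -1.000 0.000 0.000
  outer loop
   vertex 0.4 2.0 1.2
   vertex 0.4 0.8 0.2
   vertex 0.4 2.8 2.4
  endloop
 endfacet
 facet normal -0.820 0.366 -0.439
  outer loop
   vertex 0.4 2.0 1.2
   vertex 1.4 2.8 0.0
   vertex 0.4 0.8 0.2
  endloop
 endfacet
 facet normal 0.526 -0.789 -0.316
  outer loop
   vertex 2.8 1.6 2.2
   vertex 2.2 0.8 3.2
   vertex 0.4 0.8 0.2
  endloop
 endfacet
 facet normal 0.576 -0.708 -0.408
  outer loop
   vertex 2.8 1.6 2.2
   vertex 0.4 0.8 0.2
   vertex 3.0 2.8 0.4
  endloop
 endfacet
 facet normal 0.889 -0.111 0.444
  outer loop
   vertex 2.8 1.6 2.2
   vertex 3.2 4.0 2.0
   vertex 2.2 0.8 3.2
  endloop
 endfacet
 facet normal 0.986 -0.164 0.000
  outer loop
   vertex 2.8 1.6 2.2
   vertex 3.0 2.8 0.4
   vertex 3.2 4.0 2.0
  endloop
 endfacet
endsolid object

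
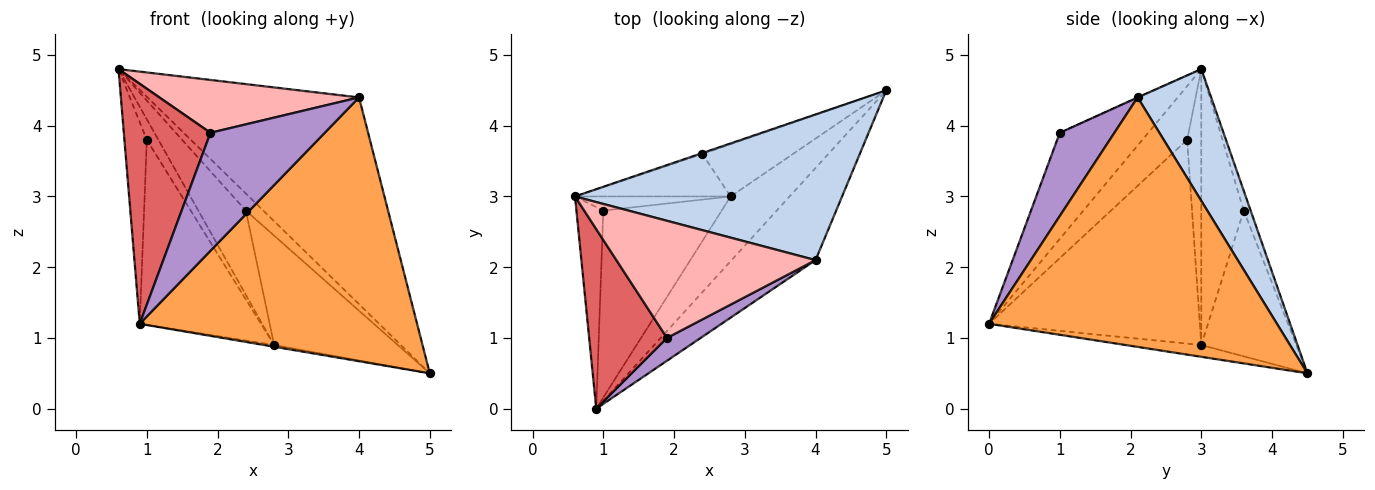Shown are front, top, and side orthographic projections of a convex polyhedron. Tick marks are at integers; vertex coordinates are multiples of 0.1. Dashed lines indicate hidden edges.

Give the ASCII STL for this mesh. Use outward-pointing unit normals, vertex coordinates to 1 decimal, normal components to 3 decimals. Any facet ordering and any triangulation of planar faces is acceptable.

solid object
 facet normal -0.816 0.408 -0.408
  outer loop
   vertex 1.0 2.8 3.8
   vertex 0.9 0.0 1.2
   vertex 0.6 3.0 4.8
  endloop
 endfacet
 facet normal 0.273 0.786 0.554
  outer loop
   vertex 4.0 2.1 4.4
   vertex 5.0 4.5 0.5
   vertex 0.6 3.0 4.8
  endloop
 endfacet
 facet normal 0.700 -0.674 -0.236
  outer loop
   vertex 4.0 2.1 4.4
   vertex 0.9 0.0 1.2
   vertex 5.0 4.5 0.5
  endloop
 endfacet
 facet normal -0.709 0.581 -0.400
  outer loop
   vertex 2.8 3.0 0.9
   vertex 1.0 2.8 3.8
   vertex 0.6 3.0 4.8
  endloop
 endfacet
 facet normal -0.196 0.026 -0.980
  outer loop
   vertex 2.8 3.0 0.9
   vertex 5.0 4.5 0.5
   vertex 0.9 0.0 1.2
  endloop
 endfacet
 facet normal -0.774 0.445 -0.450
  outer loop
   vertex 2.8 3.0 0.9
   vertex 0.9 0.0 1.2
   vertex 1.0 2.8 3.8
  endloop
 endfacet
 facet normal -0.633 -0.620 0.464
  outer loop
   vertex 1.9 1.0 3.9
   vertex 0.6 3.0 4.8
   vertex 0.9 0.0 1.2
  endloop
 endfacet
 facet normal -0.002 -0.411 0.912
  outer loop
   vertex 1.9 1.0 3.9
   vertex 4.0 2.1 4.4
   vertex 0.6 3.0 4.8
  endloop
 endfacet
 facet normal 0.425 -0.889 0.172
  outer loop
   vertex 1.9 1.0 3.9
   vertex 0.9 0.0 1.2
   vertex 4.0 2.1 4.4
  endloop
 endfacet
 facet normal -0.368 0.928 -0.053
  outer loop
   vertex 2.4 3.6 2.8
   vertex 0.6 3.0 4.8
   vertex 5.0 4.5 0.5
  endloop
 endfacet
 facet normal -0.624 0.698 -0.352
  outer loop
   vertex 2.4 3.6 2.8
   vertex 2.8 3.0 0.9
   vertex 0.6 3.0 4.8
  endloop
 endfacet
 facet normal -0.570 0.741 -0.354
  outer loop
   vertex 2.4 3.6 2.8
   vertex 5.0 4.5 0.5
   vertex 2.8 3.0 0.9
  endloop
 endfacet
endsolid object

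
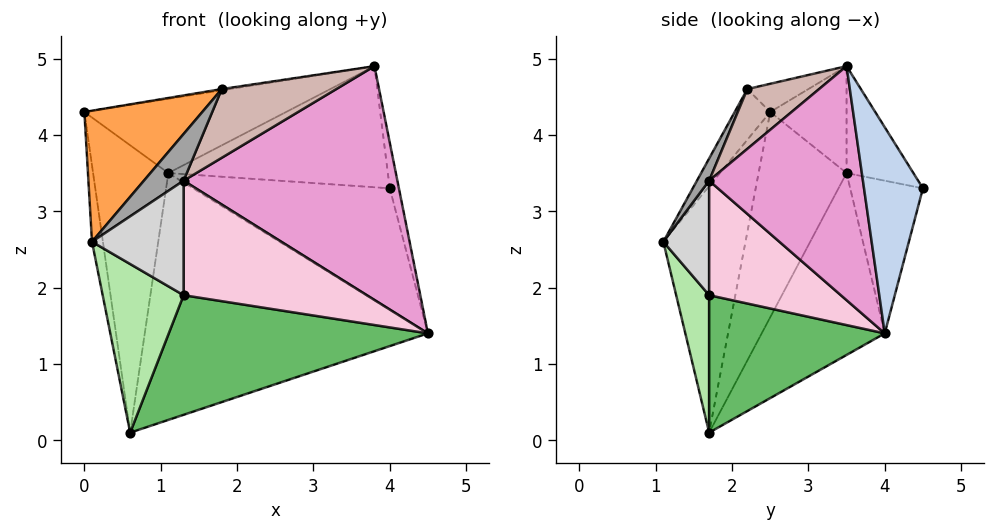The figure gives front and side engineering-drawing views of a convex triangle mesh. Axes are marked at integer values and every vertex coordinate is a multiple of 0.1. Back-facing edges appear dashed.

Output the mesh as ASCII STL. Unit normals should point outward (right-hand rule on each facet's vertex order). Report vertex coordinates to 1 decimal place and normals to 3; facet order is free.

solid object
 facet normal -0.978 0.130 -0.164
  outer loop
   vertex 0.6 1.7 0.1
   vertex 0.1 1.1 2.6
   vertex 0.0 2.5 4.3
  endloop
 endfacet
 facet normal 0.965 0.150 0.214
  outer loop
   vertex 4.0 4.5 3.3
   vertex 3.8 3.5 4.9
   vertex 4.5 4.0 1.4
  endloop
 endfacet
 facet normal -0.228 -0.758 0.611
  outer loop
   vertex 1.8 2.2 4.6
   vertex 0.0 2.5 4.3
   vertex 0.1 1.1 2.6
  endloop
 endfacet
 facet normal -0.161 0.020 0.987
  outer loop
   vertex 1.8 2.2 4.6
   vertex 3.8 3.5 4.9
   vertex 0.0 2.5 4.3
  endloop
 endfacet
 facet normal 0.548 -0.809 -0.213
  outer loop
   vertex 1.3 1.7 1.9
   vertex 0.6 1.7 0.1
   vertex 4.5 4.0 1.4
  endloop
 endfacet
 facet normal 0.373 -0.916 -0.145
  outer loop
   vertex 1.3 1.7 1.9
   vertex 0.1 1.1 2.6
   vertex 0.6 1.7 0.1
  endloop
 endfacet
 facet normal -0.367 0.843 -0.393
  outer loop
   vertex 1.1 3.5 3.5
   vertex 4.5 4.0 1.4
   vertex 0.6 1.7 0.1
  endloop
 endfacet
 facet normal -0.328 0.889 -0.320
  outer loop
   vertex 1.1 3.5 3.5
   vertex 4.0 4.5 3.3
   vertex 4.5 4.0 1.4
  endloop
 endfacet
 facet normal -0.740 0.633 -0.226
  outer loop
   vertex 1.1 3.5 3.5
   vertex 0.6 1.7 0.1
   vertex 0.0 2.5 4.3
  endloop
 endfacet
 facet normal -0.292 0.773 0.564
  outer loop
   vertex 1.1 3.5 3.5
   vertex 0.0 2.5 4.3
   vertex 3.8 3.5 4.9
  endloop
 endfacet
 facet normal -0.254 0.834 0.490
  outer loop
   vertex 1.1 3.5 3.5
   vertex 3.8 3.5 4.9
   vertex 4.0 4.5 3.3
  endloop
 endfacet
 facet normal 0.526 -0.840 0.131
  outer loop
   vertex 1.3 1.7 3.4
   vertex 3.8 3.5 4.9
   vertex 1.8 2.2 4.6
  endloop
 endfacet
 facet normal 0.584 -0.812 0.001
  outer loop
   vertex 1.3 1.7 3.4
   vertex 4.5 4.0 1.4
   vertex 3.8 3.5 4.9
  endloop
 endfacet
 facet normal 0.584 -0.812 0.000
  outer loop
   vertex 1.3 1.7 3.4
   vertex 1.3 1.7 1.9
   vertex 4.5 4.0 1.4
  endloop
 endfacet
 facet normal 0.284 -0.921 0.266
  outer loop
   vertex 1.3 1.7 3.4
   vertex 1.8 2.2 4.6
   vertex 0.1 1.1 2.6
  endloop
 endfacet
 facet normal 0.447 -0.894 0.000
  outer loop
   vertex 1.3 1.7 3.4
   vertex 0.1 1.1 2.6
   vertex 1.3 1.7 1.9
  endloop
 endfacet
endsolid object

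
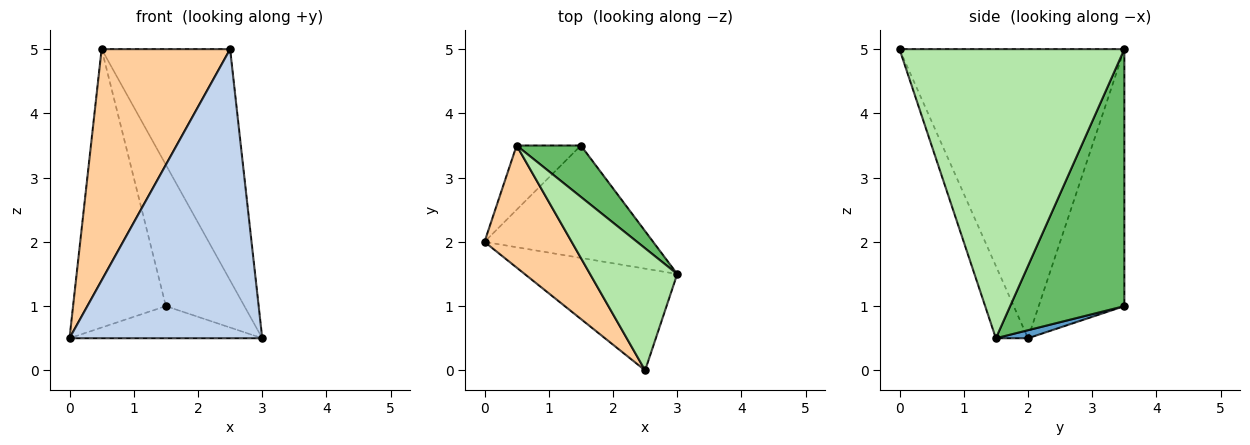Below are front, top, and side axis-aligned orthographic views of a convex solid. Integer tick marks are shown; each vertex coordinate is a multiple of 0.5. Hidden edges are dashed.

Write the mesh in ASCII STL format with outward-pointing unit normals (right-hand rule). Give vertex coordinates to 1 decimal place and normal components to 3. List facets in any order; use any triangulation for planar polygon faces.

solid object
 facet normal 0.046 0.274 -0.961
  outer loop
   vertex 1.5 3.5 1.0
   vertex 3.0 1.5 0.5
   vertex 0.0 2.0 0.5
  endloop
 endfacet
 facet normal -0.155 -0.932 -0.328
  outer loop
   vertex 2.5 0.0 5.0
   vertex 0.0 2.0 0.5
   vertex 3.0 1.5 0.5
  endloop
 endfacet
 facet normal -0.669 0.724 -0.167
  outer loop
   vertex 0.5 3.5 5.0
   vertex 1.5 3.5 1.0
   vertex 0.0 2.0 0.5
  endloop
 endfacet
 facet normal -0.840 -0.480 0.253
  outer loop
   vertex 0.5 3.5 5.0
   vertex 0.0 2.0 0.5
   vertex 2.5 0.0 5.0
  endloop
 endfacet
 facet normal 0.807 0.555 0.202
  outer loop
   vertex 0.5 3.5 5.0
   vertex 3.0 1.5 0.5
   vertex 1.5 3.5 1.0
  endloop
 endfacet
 facet normal 0.840 0.480 0.253
  outer loop
   vertex 0.5 3.5 5.0
   vertex 2.5 0.0 5.0
   vertex 3.0 1.5 0.5
  endloop
 endfacet
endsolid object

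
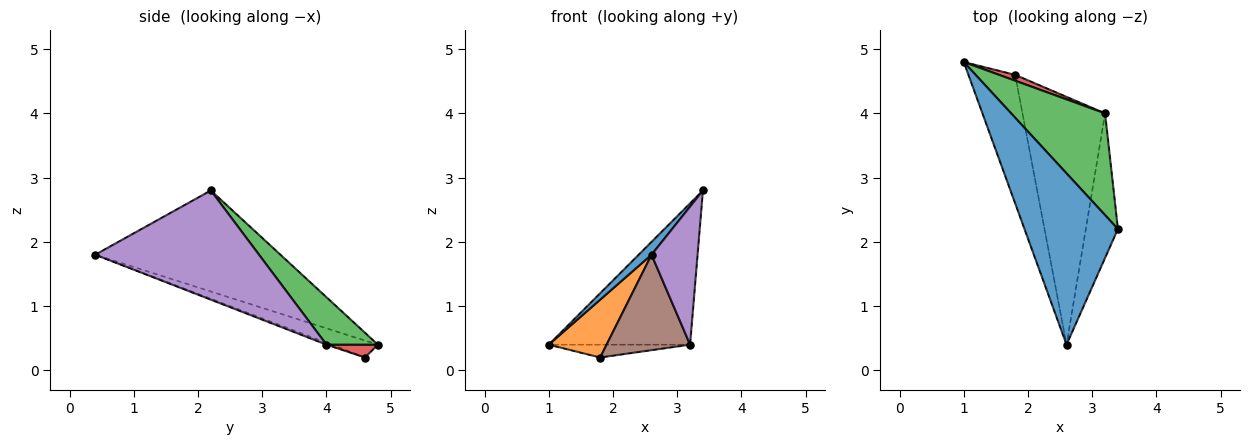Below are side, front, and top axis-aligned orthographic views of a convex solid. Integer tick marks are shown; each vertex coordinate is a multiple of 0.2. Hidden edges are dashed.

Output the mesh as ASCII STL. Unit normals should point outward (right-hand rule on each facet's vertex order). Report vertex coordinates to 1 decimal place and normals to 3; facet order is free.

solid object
 facet normal -0.733 -0.051 0.678
  outer loop
   vertex 2.6 0.4 1.8
   vertex 3.4 2.2 2.8
   vertex 1.0 4.8 0.4
  endloop
 endfacet
 facet normal -0.314 -0.390 -0.866
  outer loop
   vertex 1.8 4.6 0.2
   vertex 2.6 0.4 1.8
   vertex 1.0 4.8 0.4
  endloop
 endfacet
 facet normal 0.283 0.778 0.560
  outer loop
   vertex 3.2 4.0 0.4
   vertex 1.0 4.8 0.4
   vertex 3.4 2.2 2.8
  endloop
 endfacet
 facet normal 0.314 0.864 0.393
  outer loop
   vertex 3.2 4.0 0.4
   vertex 1.8 4.6 0.2
   vertex 1.0 4.8 0.4
  endloop
 endfacet
 facet normal 0.926 -0.260 -0.272
  outer loop
   vertex 3.2 4.0 0.4
   vertex 3.4 2.2 2.8
   vertex 2.6 0.4 1.8
  endloop
 endfacet
 facet normal -0.021 -0.359 -0.933
  outer loop
   vertex 3.2 4.0 0.4
   vertex 2.6 0.4 1.8
   vertex 1.8 4.6 0.2
  endloop
 endfacet
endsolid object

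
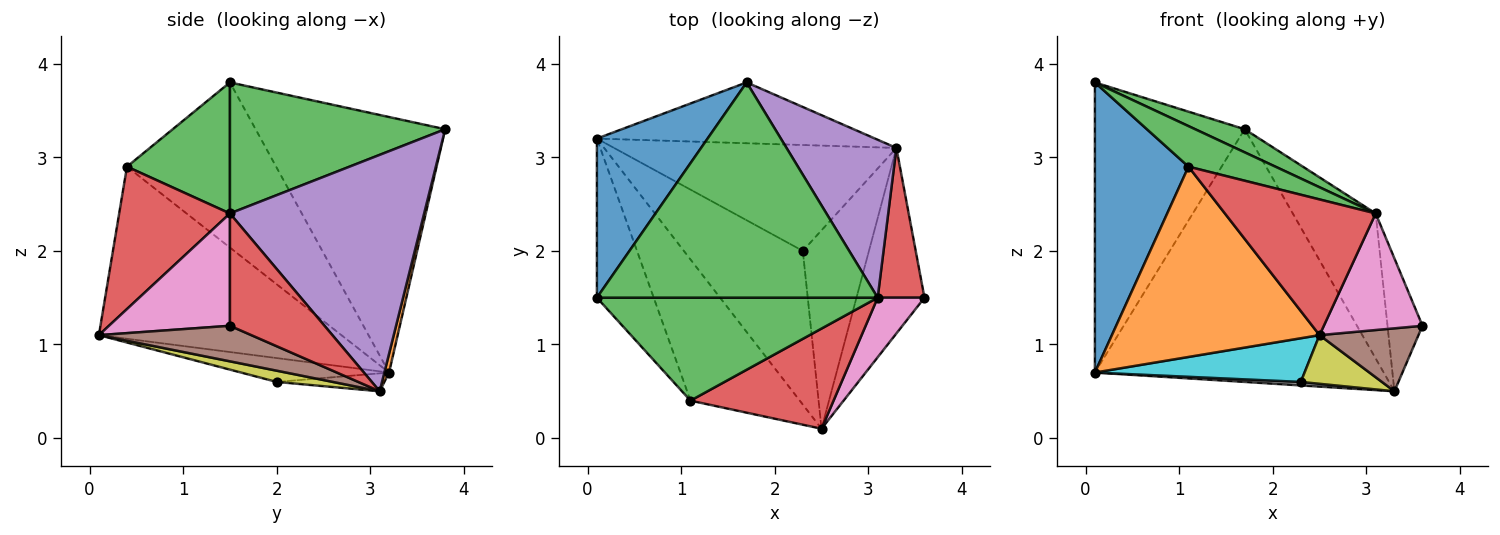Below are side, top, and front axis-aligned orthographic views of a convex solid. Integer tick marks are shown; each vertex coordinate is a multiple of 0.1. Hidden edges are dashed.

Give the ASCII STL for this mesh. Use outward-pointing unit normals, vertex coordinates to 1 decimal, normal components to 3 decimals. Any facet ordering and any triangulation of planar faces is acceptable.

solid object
 facet normal -0.743 0.587 0.322
  outer loop
   vertex 0.1 3.2 0.7
   vertex 0.1 1.5 3.8
   vertex 1.7 3.8 3.3
  endloop
 endfacet
 facet normal 0.016 0.972 -0.234
  outer loop
   vertex 0.1 3.2 0.7
   vertex 1.7 3.8 3.3
   vertex 3.3 3.1 0.5
  endloop
 endfacet
 facet normal 0.421 -0.097 0.902
  outer loop
   vertex 3.1 1.5 2.4
   vertex 1.7 3.8 3.3
   vertex 0.1 1.5 3.8
  endloop
 endfacet
 facet normal 0.874 0.323 0.364
  outer loop
   vertex 3.1 1.5 2.4
   vertex 3.6 1.5 1.2
   vertex 3.3 3.1 0.5
  endloop
 endfacet
 facet normal 0.846 0.361 0.393
  outer loop
   vertex 3.1 1.5 2.4
   vertex 3.3 3.1 0.5
   vertex 1.7 3.8 3.3
  endloop
 endfacet
 facet normal 0.444 -0.288 -0.849
  outer loop
   vertex 2.5 0.1 1.1
   vertex 3.3 3.1 0.5
   vertex 3.6 1.5 1.2
  endloop
 endfacet
 facet normal 0.737 -0.601 0.307
  outer loop
   vertex 2.5 0.1 1.1
   vertex 3.6 1.5 1.2
   vertex 3.1 1.5 2.4
  endloop
 endfacet
 facet normal -0.063 -0.033 -0.997
  outer loop
   vertex 2.3 2.0 0.6
   vertex 0.1 3.2 0.7
   vertex 3.3 3.1 0.5
  endloop
 endfacet
 facet normal 0.163 -0.235 -0.958
  outer loop
   vertex 2.3 2.0 0.6
   vertex 3.3 3.1 0.5
   vertex 2.5 0.1 1.1
  endloop
 endfacet
 facet normal -0.189 -0.268 -0.944
  outer loop
   vertex 2.3 2.0 0.6
   vertex 2.5 0.1 1.1
   vertex 0.1 3.2 0.7
  endloop
 endfacet
 facet normal -0.813 -0.510 -0.280
  outer loop
   vertex 1.1 0.4 2.9
   vertex 0.1 1.5 3.8
   vertex 0.1 3.2 0.7
  endloop
 endfacet
 facet normal -0.684 -0.586 -0.435
  outer loop
   vertex 1.1 0.4 2.9
   vertex 0.1 3.2 0.7
   vertex 2.5 0.1 1.1
  endloop
 endfacet
 facet normal 0.398 -0.336 0.853
  outer loop
   vertex 1.1 0.4 2.9
   vertex 3.1 1.5 2.4
   vertex 0.1 1.5 3.8
  endloop
 endfacet
 facet normal 0.509 -0.693 0.511
  outer loop
   vertex 1.1 0.4 2.9
   vertex 2.5 0.1 1.1
   vertex 3.1 1.5 2.4
  endloop
 endfacet
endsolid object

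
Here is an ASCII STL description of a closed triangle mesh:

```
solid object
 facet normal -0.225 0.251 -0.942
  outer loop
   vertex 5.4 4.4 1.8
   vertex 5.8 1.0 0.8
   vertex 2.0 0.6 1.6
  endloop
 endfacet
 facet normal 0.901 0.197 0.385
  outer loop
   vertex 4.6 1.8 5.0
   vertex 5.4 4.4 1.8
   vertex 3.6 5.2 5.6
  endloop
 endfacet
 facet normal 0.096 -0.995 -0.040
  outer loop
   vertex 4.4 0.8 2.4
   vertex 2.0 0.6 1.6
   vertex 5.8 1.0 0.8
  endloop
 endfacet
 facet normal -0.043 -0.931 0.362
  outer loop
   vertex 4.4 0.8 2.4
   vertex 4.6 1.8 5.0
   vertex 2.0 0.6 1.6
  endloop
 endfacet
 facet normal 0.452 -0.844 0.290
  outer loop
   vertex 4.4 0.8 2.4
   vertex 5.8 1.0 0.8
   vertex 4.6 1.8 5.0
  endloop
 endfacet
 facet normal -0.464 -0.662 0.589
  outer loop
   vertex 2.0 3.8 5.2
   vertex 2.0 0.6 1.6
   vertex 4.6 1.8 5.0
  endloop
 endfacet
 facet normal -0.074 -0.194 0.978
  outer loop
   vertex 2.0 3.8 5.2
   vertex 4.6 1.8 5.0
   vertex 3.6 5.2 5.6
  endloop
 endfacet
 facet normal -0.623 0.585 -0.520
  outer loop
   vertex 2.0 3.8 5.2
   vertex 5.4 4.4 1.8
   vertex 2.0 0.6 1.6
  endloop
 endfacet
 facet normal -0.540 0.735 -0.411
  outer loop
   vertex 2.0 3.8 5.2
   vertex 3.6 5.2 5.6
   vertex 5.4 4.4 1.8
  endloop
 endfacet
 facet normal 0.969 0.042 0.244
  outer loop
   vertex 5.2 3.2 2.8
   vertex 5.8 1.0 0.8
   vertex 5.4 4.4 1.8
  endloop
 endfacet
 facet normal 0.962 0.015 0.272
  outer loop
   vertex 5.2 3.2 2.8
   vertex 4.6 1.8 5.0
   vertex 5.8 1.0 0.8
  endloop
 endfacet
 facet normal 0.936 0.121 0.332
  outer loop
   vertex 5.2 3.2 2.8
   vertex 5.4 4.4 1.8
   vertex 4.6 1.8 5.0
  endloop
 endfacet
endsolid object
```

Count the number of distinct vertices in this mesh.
8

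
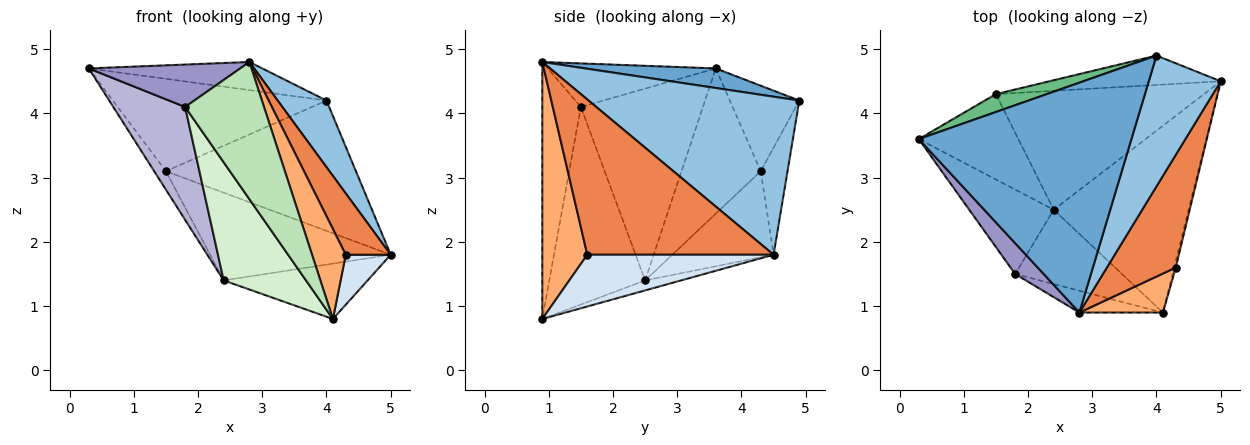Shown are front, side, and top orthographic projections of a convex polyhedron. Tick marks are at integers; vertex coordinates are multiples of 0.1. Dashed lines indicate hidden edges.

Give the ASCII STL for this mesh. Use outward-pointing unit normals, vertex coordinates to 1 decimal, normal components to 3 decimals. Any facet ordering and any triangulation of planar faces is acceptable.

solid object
 facet normal 0.091 0.121 0.988
  outer loop
   vertex 4.0 4.9 4.2
   vertex 0.3 3.6 4.7
   vertex 2.8 0.9 4.8
  endloop
 endfacet
 facet normal 0.891 -0.206 0.405
  outer loop
   vertex 4.0 4.9 4.2
   vertex 2.8 0.9 4.8
   vertex 5.0 4.5 1.8
  endloop
 endfacet
 facet normal -0.071 0.283 -0.956
  outer loop
   vertex 2.4 2.5 1.4
   vertex 5.0 4.5 1.8
   vertex 4.1 0.9 0.8
  endloop
 endfacet
 facet normal 0.972 -0.235 -0.030
  outer loop
   vertex 4.3 1.6 1.8
   vertex 4.1 0.9 0.8
   vertex 5.0 4.5 1.8
  endloop
 endfacet
 facet normal 0.893 -0.215 0.396
  outer loop
   vertex 4.3 1.6 1.8
   vertex 5.0 4.5 1.8
   vertex 2.8 0.9 4.8
  endloop
 endfacet
 facet normal 0.774 -0.581 0.252
  outer loop
   vertex 4.3 1.6 1.8
   vertex 2.8 0.9 4.8
   vertex 4.1 0.9 0.8
  endloop
 endfacet
 facet normal -0.819 0.121 -0.561
  outer loop
   vertex 1.5 4.3 3.1
   vertex 2.4 2.5 1.4
   vertex 0.3 3.6 4.7
  endloop
 endfacet
 facet normal -0.316 0.563 -0.764
  outer loop
   vertex 1.5 4.3 3.1
   vertex 5.0 4.5 1.8
   vertex 2.4 2.5 1.4
  endloop
 endfacet
 facet normal -0.304 0.935 0.181
  outer loop
   vertex 1.5 4.3 3.1
   vertex 0.3 3.6 4.7
   vertex 4.0 4.9 4.2
  endloop
 endfacet
 facet normal -0.136 0.966 -0.218
  outer loop
   vertex 1.5 4.3 3.1
   vertex 4.0 4.9 4.2
   vertex 5.0 4.5 1.8
  endloop
 endfacet
 facet normal -0.435 -0.889 -0.141
  outer loop
   vertex 1.8 1.5 4.1
   vertex 4.1 0.9 0.8
   vertex 2.8 0.9 4.8
  endloop
 endfacet
 facet normal -0.702 -0.603 -0.379
  outer loop
   vertex 1.8 1.5 4.1
   vertex 2.4 2.5 1.4
   vertex 4.1 0.9 0.8
  endloop
 endfacet
 facet normal -0.668 -0.602 0.438
  outer loop
   vertex 1.8 1.5 4.1
   vertex 2.8 0.9 4.8
   vertex 0.3 3.6 4.7
  endloop
 endfacet
 facet normal -0.806 -0.474 -0.355
  outer loop
   vertex 1.8 1.5 4.1
   vertex 0.3 3.6 4.7
   vertex 2.4 2.5 1.4
  endloop
 endfacet
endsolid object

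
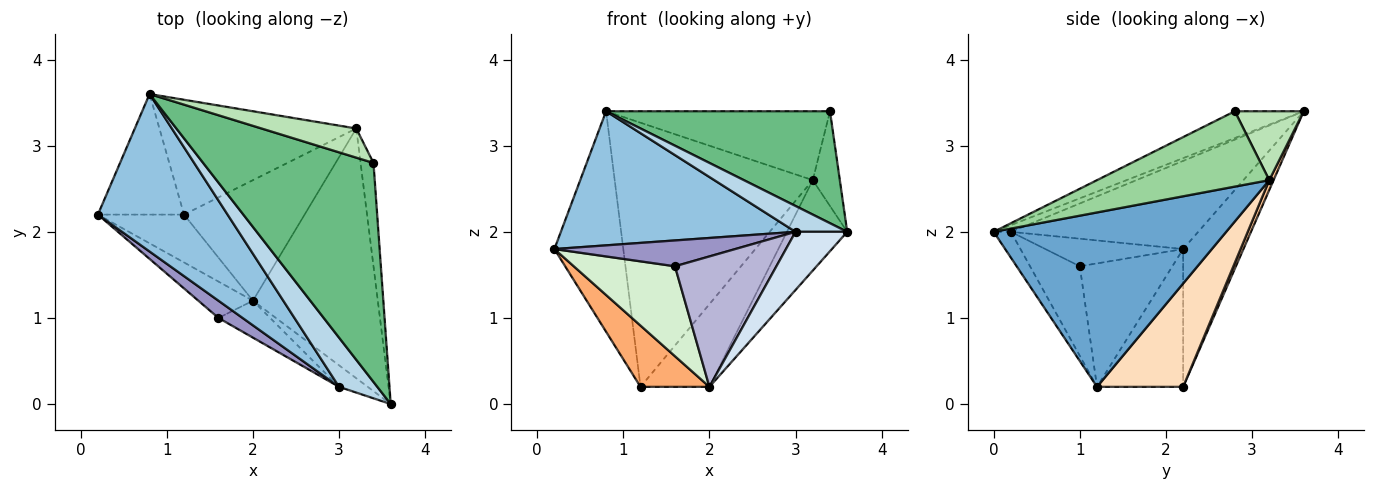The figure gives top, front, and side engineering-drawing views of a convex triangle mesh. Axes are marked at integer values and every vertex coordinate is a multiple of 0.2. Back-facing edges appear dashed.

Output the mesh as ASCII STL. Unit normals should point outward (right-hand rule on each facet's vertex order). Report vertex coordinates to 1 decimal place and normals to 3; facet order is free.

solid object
 facet normal 0.796 0.206 -0.570
  outer loop
   vertex 3.2 3.2 2.6
   vertex 3.6 0.0 2.0
   vertex 2.0 1.2 0.2
  endloop
 endfacet
 facet normal -0.460 -0.576 0.676
  outer loop
   vertex 3.0 0.2 2.0
   vertex 0.8 3.6 3.4
   vertex 0.2 2.2 1.8
  endloop
 endfacet
 facet normal -0.153 -0.459 0.875
  outer loop
   vertex 3.0 0.2 2.0
   vertex 3.6 0.0 2.0
   vertex 0.8 3.6 3.4
  endloop
 endfacet
 facet normal -0.298 -0.895 -0.331
  outer loop
   vertex 3.0 0.2 2.0
   vertex 2.0 1.2 0.2
   vertex 3.6 0.0 2.0
  endloop
 endfacet
 facet normal -0.609 0.696 -0.381
  outer loop
   vertex 1.2 2.2 0.2
   vertex 0.2 2.2 1.8
   vertex 0.8 3.6 3.4
  endloop
 endfacet
 facet normal -0.702 -0.561 -0.439
  outer loop
   vertex 1.2 2.2 0.2
   vertex 2.0 1.2 0.2
   vertex 0.2 2.2 1.8
  endloop
 endfacet
 facet normal 0.020 0.917 -0.399
  outer loop
   vertex 1.2 2.2 0.2
   vertex 0.8 3.6 3.4
   vertex 3.2 3.2 2.6
  endloop
 endfacet
 facet normal 0.577 0.462 -0.673
  outer loop
   vertex 1.2 2.2 0.2
   vertex 3.2 3.2 2.6
   vertex 2.0 1.2 0.2
  endloop
 endfacet
 facet normal -0.139 -0.451 0.882
  outer loop
   vertex 3.4 2.8 3.4
   vertex 0.8 3.6 3.4
   vertex 3.6 0.0 2.0
  endloop
 endfacet
 facet normal 0.974 0.153 -0.167
  outer loop
   vertex 3.4 2.8 3.4
   vertex 3.6 0.0 2.0
   vertex 3.2 3.2 2.6
  endloop
 endfacet
 facet normal 0.273 0.886 0.375
  outer loop
   vertex 3.4 2.8 3.4
   vertex 3.2 3.2 2.6
   vertex 0.8 3.6 3.4
  endloop
 endfacet
 facet normal -0.647 -0.707 -0.286
  outer loop
   vertex 1.6 1.0 1.6
   vertex 0.2 2.2 1.8
   vertex 2.0 1.2 0.2
  endloop
 endfacet
 facet normal -0.535 -0.703 0.468
  outer loop
   vertex 1.6 1.0 1.6
   vertex 3.0 0.2 2.0
   vertex 0.2 2.2 1.8
  endloop
 endfacet
 facet normal -0.427 -0.870 -0.246
  outer loop
   vertex 1.6 1.0 1.6
   vertex 2.0 1.2 0.2
   vertex 3.0 0.2 2.0
  endloop
 endfacet
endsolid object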